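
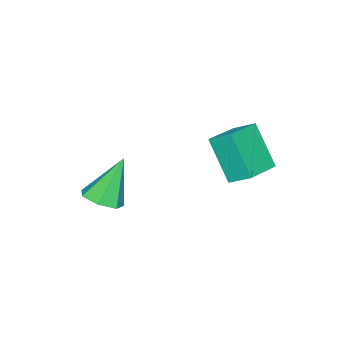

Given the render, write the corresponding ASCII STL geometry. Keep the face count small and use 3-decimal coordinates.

solid 
facet normal -0.980 0.069 -0.189
outer loop
vertex -1.376 1.059 1.928
vertex -0.963 2.159 0.187
vertex -1.332 0.159 1.37
endloop
endfacet
facet normal -0.197 -0.524 0.829
outer loop
vertex 0.343 0.041 1.693
vertex -1.376 1.059 1.928
vertex -1.332 0.159 1.37
endloop
endfacet
facet normal -0.980 0.069 -0.189
outer loop
vertex -1.332 0.159 1.37
vertex -0.963 2.159 0.187
vertex -0.919 1.258 -0.371
endloop
endfacet
facet normal 0.042 -0.849 -0.526
outer loop
vertex -0.919 1.258 -0.371
vertex 0.343 0.041 1.693
vertex -1.332 0.159 1.37
endloop
endfacet
facet normal -0.042 0.849 0.527
outer loop
vertex -1.376 1.059 1.928
vertex 0.712 2.041 0.51
vertex -0.963 2.159 0.187
endloop
endfacet
facet normal -0.196 -0.523 0.829
outer loop
vertex 0.299 0.942 2.251
vertex -1.376 1.059 1.928
vertex 0.343 0.041 1.693
endloop
endfacet
facet normal -0.042 0.849 0.526
outer loop
vertex 0.299 0.942 2.251
vertex 0.712 2.041 0.51
vertex -1.376 1.059 1.928
endloop
endfacet
facet normal 0.197 0.523 -0.829
outer loop
vertex -0.963 2.159 0.187
vertex 0.712 2.041 0.51
vertex -0.919 1.258 -0.371
endloop
endfacet
facet normal 0.042 -0.849 -0.526
outer loop
vertex 0.756 1.141 -0.048
vertex 0.343 0.041 1.693
vertex -0.919 1.258 -0.371
endloop
endfacet
facet normal 0.196 0.524 -0.829
outer loop
vertex -0.919 1.258 -0.371
vertex 0.712 2.041 0.51
vertex 0.756 1.141 -0.048
endloop
endfacet
facet normal 0.980 -0.069 0.189
outer loop
vertex 0.756 1.141 -0.048
vertex 0.299 0.942 2.251
vertex 0.343 0.041 1.693
endloop
endfacet
facet normal 0.980 -0.069 0.189
outer loop
vertex 0.712 2.041 0.51
vertex 0.299 0.942 2.251
vertex 0.756 1.141 -0.048
endloop
endfacet
facet normal 0.436 -0.189 -0.880
outer loop
vertex 3.307 -3.6 -0.99
vertex 2.65 -3.169 -1.408
vertex 3.418 -2.843 -1.098
endloop
endfacet
facet normal 0.676 0.006 0.737
outer loop
vertex 3.307 -3.6 -0.99
vertex 3.418 -2.843 -1.098
vertex 1.73 -2.771 0.448
endloop
endfacet
facet normal 0.435 -0.189 -0.880
outer loop
vertex 3.418 -2.843 -1.098
vertex 2.65 -3.169 -1.408
vertex 2.95 -2.332 -1.439
endloop
endfacet
facet normal 0.467 0.745 0.476
outer loop
vertex 3.418 -2.843 -1.098
vertex 2.95 -2.332 -1.439
vertex 1.73 -2.771 0.448
endloop
endfacet
facet normal 0.436 -0.189 -0.880
outer loop
vertex 2.95 -2.332 -1.439
vertex 2.65 -3.169 -1.408
vertex 2.256 -2.451 -1.757
endloop
endfacet
facet normal -0.209 0.974 0.091
outer loop
vertex 2.95 -2.332 -1.439
vertex 2.256 -2.451 -1.757
vertex 1.73 -2.771 0.448
endloop
endfacet
facet normal 0.437 -0.188 -0.880
outer loop
vertex 2.256 -2.451 -1.757
vertex 2.65 -3.169 -1.408
vertex 1.859 -3.111 -1.813
endloop
endfacet
facet normal -0.845 0.519 -0.126
outer loop
vertex 2.256 -2.451 -1.757
vertex 1.859 -3.111 -1.813
vertex 1.73 -2.771 0.448
endloop
endfacet
facet normal 0.436 -0.190 -0.880
outer loop
vertex 1.859 -3.111 -1.813
vertex 2.65 -3.169 -1.408
vertex 2.057 -3.815 -1.563
endloop
endfacet
facet normal -0.961 -0.275 -0.013
outer loop
vertex 1.859 -3.111 -1.813
vertex 2.057 -3.815 -1.563
vertex 1.73 -2.771 0.448
endloop
endfacet
facet normal 0.436 -0.189 -0.880
outer loop
vertex 2.057 -3.815 -1.563
vertex 2.65 -3.169 -1.408
vertex 2.702 -4.032 -1.197
endloop
endfacet
facet normal -0.469 -0.813 0.346
outer loop
vertex 2.057 -3.815 -1.563
vertex 2.702 -4.032 -1.197
vertex 1.73 -2.771 0.448
endloop
endfacet
facet normal 0.436 -0.189 -0.880
outer loop
vertex 2.702 -4.032 -1.197
vertex 2.65 -3.169 -1.408
vertex 3.307 -3.6 -0.99
endloop
endfacet
facet normal 0.258 -0.687 0.679
outer loop
vertex 2.702 -4.032 -1.197
vertex 3.307 -3.6 -0.99
vertex 1.73 -2.771 0.448
endloop
endfacet

endsolid


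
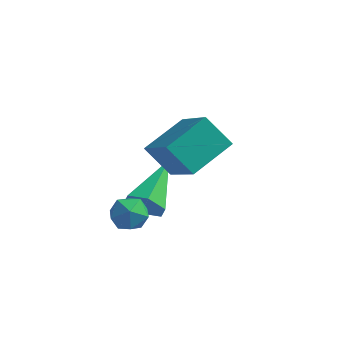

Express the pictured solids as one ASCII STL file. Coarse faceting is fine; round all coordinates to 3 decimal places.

solid 
facet normal -0.539 0.576 -0.615
outer loop
vertex -3.677 -2.155 2.568
vertex -2.981 -0.929 3.107
vertex -2.852 -2.262 1.745
endloop
endfacet
facet normal -0.461 -0.812 -0.357
outer loop
vertex -1.759 -3.431 2.993
vertex -3.677 -2.155 2.568
vertex -2.852 -2.262 1.745
endloop
endfacet
facet normal -0.539 0.576 -0.615
outer loop
vertex -2.852 -2.262 1.745
vertex -2.981 -0.929 3.107
vertex -2.156 -1.035 2.284
endloop
endfacet
facet normal 0.705 -0.091 -0.703
outer loop
vertex -2.156 -1.035 2.284
vertex -1.759 -3.431 2.993
vertex -2.852 -2.262 1.745
endloop
endfacet
facet normal -0.705 0.091 0.703
outer loop
vertex -3.677 -2.155 2.568
vertex -1.888 -2.098 4.355
vertex -2.981 -0.929 3.107
endloop
endfacet
facet normal -0.461 -0.812 -0.358
outer loop
vertex -2.584 -3.325 3.816
vertex -3.677 -2.155 2.568
vertex -1.759 -3.431 2.993
endloop
endfacet
facet normal -0.705 0.091 0.703
outer loop
vertex -2.584 -3.325 3.816
vertex -1.888 -2.098 4.355
vertex -3.677 -2.155 2.568
endloop
endfacet
facet normal 0.461 0.812 0.357
outer loop
vertex -2.981 -0.929 3.107
vertex -1.888 -2.098 4.355
vertex -2.156 -1.035 2.284
endloop
endfacet
facet normal 0.705 -0.091 -0.703
outer loop
vertex -1.063 -2.205 3.532
vertex -1.759 -3.431 2.993
vertex -2.156 -1.035 2.284
endloop
endfacet
facet normal 0.462 0.812 0.357
outer loop
vertex -2.156 -1.035 2.284
vertex -1.888 -2.098 4.355
vertex -1.063 -2.205 3.532
endloop
endfacet
facet normal 0.539 -0.576 0.614
outer loop
vertex -1.063 -2.205 3.532
vertex -2.584 -3.325 3.816
vertex -1.759 -3.431 2.993
endloop
endfacet
facet normal 0.539 -0.576 0.615
outer loop
vertex -1.888 -2.098 4.355
vertex -2.584 -3.325 3.816
vertex -1.063 -2.205 3.532
endloop
endfacet
facet normal -0.045 -0.931 -0.363
outer loop
vertex -3.128 -2.276 -0.209
vertex -3.573 -2.439 0.264
vertex -3.783 -2.199 -0.326
endloop
endfacet
facet normal 0.208 0.602 -0.771
outer loop
vertex -3.128 -2.276 -0.209
vertex -3.783 -2.199 -0.326
vertex -3.487 -0.661 0.956
endloop
endfacet
facet normal -0.045 -0.931 -0.363
outer loop
vertex -3.783 -2.199 -0.326
vertex -3.573 -2.439 0.264
vertex -4.229 -2.362 0.147
endloop
endfacet
facet normal -0.700 0.532 -0.477
outer loop
vertex -3.783 -2.199 -0.326
vertex -4.229 -2.362 0.147
vertex -3.487 -0.661 0.956
endloop
endfacet
facet normal -0.045 -0.931 -0.363
outer loop
vertex -4.229 -2.362 0.147
vertex -3.573 -2.439 0.264
vertex -4.019 -2.602 0.737
endloop
endfacet
facet normal -0.895 0.200 0.400
outer loop
vertex -4.229 -2.362 0.147
vertex -4.019 -2.602 0.737
vertex -3.487 -0.661 0.956
endloop
endfacet
facet normal -0.045 -0.931 -0.363
outer loop
vertex -4.019 -2.602 0.737
vertex -3.573 -2.439 0.264
vertex -3.364 -2.679 0.853
endloop
endfacet
facet normal -0.181 -0.061 0.982
outer loop
vertex -4.019 -2.602 0.737
vertex -3.364 -2.679 0.853
vertex -3.487 -0.661 0.956
endloop
endfacet
facet normal -0.045 -0.931 -0.363
outer loop
vertex -3.364 -2.679 0.853
vertex -3.573 -2.439 0.264
vertex -2.918 -2.516 0.38
endloop
endfacet
facet normal 0.726 0.009 0.688
outer loop
vertex -3.364 -2.679 0.853
vertex -2.918 -2.516 0.38
vertex -3.487 -0.661 0.956
endloop
endfacet
facet normal -0.045 -0.931 -0.363
outer loop
vertex -2.918 -2.516 0.38
vertex -3.573 -2.439 0.264
vertex -3.128 -2.276 -0.209
endloop
endfacet
facet normal 0.921 0.341 -0.189
outer loop
vertex -2.918 -2.516 0.38
vertex -3.128 -2.276 -0.209
vertex -3.487 -0.661 0.956
endloop
endfacet
facet normal -0.824 0.418 0.383
outer loop
vertex -4.399 -3.005 0.285
vertex -4.15 -3.064 0.885
vertex -4.038 -2.524 0.537
endloop
endfacet
facet normal -0.695 0.665 -0.273
outer loop
vertex -4.399 -3.005 0.285
vertex -4.038 -2.524 0.537
vertex -3.96 -2.698 -0.086
endloop
endfacet
facet normal -0.685 0.109 -0.720
outer loop
vertex -4.399 -3.005 0.285
vertex -3.96 -2.698 -0.086
vertex -4.023 -3.346 -0.124
endloop
endfacet
facet normal -0.807 -0.482 -0.340
outer loop
vertex -4.399 -3.005 0.285
vertex -4.023 -3.346 -0.124
vertex -4.141 -3.572 0.476
endloop
endfacet
facet normal -0.893 -0.291 0.342
outer loop
vertex -4.399 -3.005 0.285
vertex -4.141 -3.572 0.476
vertex -4.15 -3.064 0.885
endloop
endfacet
facet normal -0.045 0.961 -0.274
outer loop
vertex -3.96 -2.698 -0.086
vertex -4.038 -2.524 0.537
vertex -3.439 -2.568 0.284
endloop
endfacet
facet normal -0.254 0.561 0.788
outer loop
vertex -4.038 -2.524 0.537
vertex -4.15 -3.064 0.885
vertex -3.557 -2.794 0.884
endloop
endfacet
facet normal -0.366 -0.588 0.722
outer loop
vertex -4.15 -3.064 0.885
vertex -4.141 -3.572 0.476
vertex -3.62 -3.442 0.846
endloop
endfacet
facet normal -0.227 -0.896 -0.382
outer loop
vertex -4.141 -3.572 0.476
vertex -4.023 -3.346 -0.124
vertex -3.542 -3.616 0.223
endloop
endfacet
facet normal -0.030 0.061 -0.998
outer loop
vertex -4.023 -3.346 -0.124
vertex -3.96 -2.698 -0.086
vertex -3.43 -3.076 -0.125
endloop
endfacet
facet normal 0.807 0.482 0.340
outer loop
vertex -3.181 -3.135 0.475
vertex -3.439 -2.568 0.284
vertex -3.557 -2.794 0.884
endloop
endfacet
facet normal 0.685 -0.109 0.720
outer loop
vertex -3.181 -3.135 0.475
vertex -3.557 -2.794 0.884
vertex -3.62 -3.442 0.846
endloop
endfacet
facet normal 0.695 -0.665 0.273
outer loop
vertex -3.181 -3.135 0.475
vertex -3.62 -3.442 0.846
vertex -3.542 -3.616 0.223
endloop
endfacet
facet normal 0.824 -0.418 -0.383
outer loop
vertex -3.181 -3.135 0.475
vertex -3.542 -3.616 0.223
vertex -3.43 -3.076 -0.125
endloop
endfacet
facet normal 0.893 0.291 -0.342
outer loop
vertex -3.181 -3.135 0.475
vertex -3.43 -3.076 -0.125
vertex -3.439 -2.568 0.284
endloop
endfacet
facet normal 0.227 0.896 0.382
outer loop
vertex -3.557 -2.794 0.884
vertex -3.439 -2.568 0.284
vertex -4.038 -2.524 0.537
endloop
endfacet
facet normal 0.030 -0.061 0.998
outer loop
vertex -3.62 -3.442 0.846
vertex -3.557 -2.794 0.884
vertex -4.15 -3.064 0.885
endloop
endfacet
facet normal 0.045 -0.961 0.274
outer loop
vertex -3.542 -3.616 0.223
vertex -3.62 -3.442 0.846
vertex -4.141 -3.572 0.476
endloop
endfacet
facet normal 0.254 -0.561 -0.788
outer loop
vertex -3.43 -3.076 -0.125
vertex -3.542 -3.616 0.223
vertex -4.023 -3.346 -0.124
endloop
endfacet
facet normal 0.366 0.588 -0.722
outer loop
vertex -3.439 -2.568 0.284
vertex -3.43 -3.076 -0.125
vertex -3.96 -2.698 -0.086
endloop
endfacet

endsolid


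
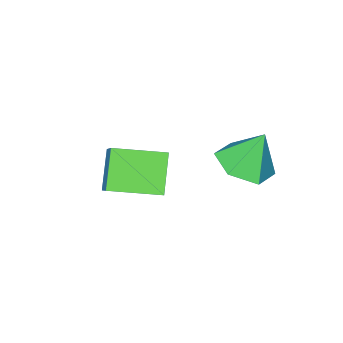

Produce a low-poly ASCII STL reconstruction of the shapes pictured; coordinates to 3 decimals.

solid 
facet normal -0.359 -0.590 -0.724
outer loop
vertex 1.087 -1.278 -1.624
vertex -0.158 -0.263 -1.834
vertex 1.824 -0.57 -2.566
endloop
endfacet
facet normal 0.768 -0.627 0.130
outer loop
vertex 2.538 0.603 -1.126
vertex 1.087 -1.278 -1.624
vertex 1.824 -0.57 -2.566
endloop
endfacet
facet normal -0.359 -0.590 -0.724
outer loop
vertex 1.824 -0.57 -2.566
vertex -0.158 -0.263 -1.834
vertex 0.579 0.445 -2.776
endloop
endfacet
facet normal 0.530 0.510 -0.678
outer loop
vertex 0.579 0.445 -2.776
vertex 2.538 0.603 -1.126
vertex 1.824 -0.57 -2.566
endloop
endfacet
facet normal -0.530 -0.510 0.678
outer loop
vertex 1.087 -1.278 -1.624
vertex 0.556 0.91 -0.394
vertex -0.158 -0.263 -1.834
endloop
endfacet
facet normal 0.768 -0.627 0.130
outer loop
vertex 1.801 -0.105 -0.184
vertex 1.087 -1.278 -1.624
vertex 2.538 0.603 -1.126
endloop
endfacet
facet normal -0.530 -0.510 0.678
outer loop
vertex 1.801 -0.105 -0.184
vertex 0.556 0.91 -0.394
vertex 1.087 -1.278 -1.624
endloop
endfacet
facet normal -0.768 0.627 -0.130
outer loop
vertex -0.158 -0.263 -1.834
vertex 0.556 0.91 -0.394
vertex 0.579 0.445 -2.776
endloop
endfacet
facet normal 0.530 0.510 -0.678
outer loop
vertex 1.293 1.618 -1.336
vertex 2.538 0.603 -1.126
vertex 0.579 0.445 -2.776
endloop
endfacet
facet normal -0.768 0.627 -0.130
outer loop
vertex 0.579 0.445 -2.776
vertex 0.556 0.91 -0.394
vertex 1.293 1.618 -1.336
endloop
endfacet
facet normal 0.359 0.590 0.724
outer loop
vertex 1.293 1.618 -1.336
vertex 1.801 -0.105 -0.184
vertex 2.538 0.603 -1.126
endloop
endfacet
facet normal 0.359 0.590 0.724
outer loop
vertex 0.556 0.91 -0.394
vertex 1.801 -0.105 -0.184
vertex 1.293 1.618 -1.336
endloop
endfacet
facet normal 0.355 -0.189 -0.915
outer loop
vertex -0.246 1.911 -0.155
vertex -0.839 2.531 -0.513
vertex 0.008 2.801 -0.24
endloop
endfacet
facet normal 0.589 -0.091 0.803
outer loop
vertex -0.246 1.911 -0.155
vertex 0.008 2.801 -0.24
vertex -1.321 2.789 0.733
endloop
endfacet
facet normal 0.355 -0.189 -0.916
outer loop
vertex 0.008 2.801 -0.24
vertex -0.839 2.531 -0.513
vertex -0.585 3.422 -0.598
endloop
endfacet
facet normal 0.408 0.716 0.566
outer loop
vertex 0.008 2.801 -0.24
vertex -0.585 3.422 -0.598
vertex -1.321 2.789 0.733
endloop
endfacet
facet normal 0.355 -0.189 -0.916
outer loop
vertex -0.585 3.422 -0.598
vertex -0.839 2.531 -0.513
vertex -1.432 3.152 -0.871
endloop
endfacet
facet normal -0.362 0.903 0.230
outer loop
vertex -0.585 3.422 -0.598
vertex -1.432 3.152 -0.871
vertex -1.321 2.789 0.733
endloop
endfacet
facet normal 0.354 -0.189 -0.916
outer loop
vertex -1.432 3.152 -0.871
vertex -0.839 2.531 -0.513
vertex -1.686 2.261 -0.785
endloop
endfacet
facet normal -0.950 0.283 0.130
outer loop
vertex -1.432 3.152 -0.871
vertex -1.686 2.261 -0.785
vertex -1.321 2.789 0.733
endloop
endfacet
facet normal 0.354 -0.190 -0.916
outer loop
vertex -1.686 2.261 -0.785
vertex -0.839 2.531 -0.513
vertex -1.093 1.641 -0.427
endloop
endfacet
facet normal -0.769 -0.524 0.367
outer loop
vertex -1.686 2.261 -0.785
vertex -1.093 1.641 -0.427
vertex -1.321 2.789 0.733
endloop
endfacet
facet normal 0.354 -0.190 -0.916
outer loop
vertex -1.093 1.641 -0.427
vertex -0.839 2.531 -0.513
vertex -0.246 1.911 -0.155
endloop
endfacet
facet normal 0.001 -0.711 0.703
outer loop
vertex -1.093 1.641 -0.427
vertex -0.246 1.911 -0.155
vertex -1.321 2.789 0.733
endloop
endfacet

endsolid


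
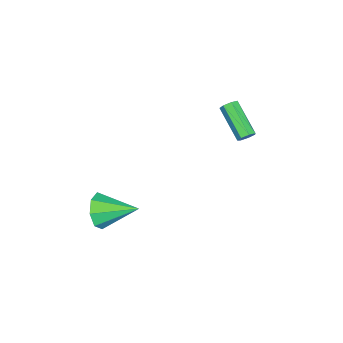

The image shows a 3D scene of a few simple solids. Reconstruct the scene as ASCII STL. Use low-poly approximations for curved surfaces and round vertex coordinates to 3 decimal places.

solid 
facet normal 0.543 0.644 -0.540
outer loop
vertex -2.425 3.912 1.591
vertex -2.754 4.294 1.716
vertex -2.325 4.142 1.966
endloop
endfacet
facet normal 0.810 -0.571 0.134
outer loop
vertex -2.425 3.912 1.591
vertex -2.325 4.142 1.966
vertex -3.596 2.523 2.759
endloop
endfacet
facet normal 0.810 -0.571 0.134
outer loop
vertex -3.596 2.523 2.759
vertex -2.325 4.142 1.966
vertex -3.496 2.753 3.134
endloop
endfacet
facet normal -0.543 -0.644 0.540
outer loop
vertex -3.596 2.523 2.759
vertex -3.496 2.753 3.134
vertex -3.926 2.906 2.884
endloop
endfacet
facet normal 0.543 0.642 -0.541
outer loop
vertex -2.325 4.142 1.966
vertex -2.754 4.294 1.716
vertex -2.548 4.487 2.152
endloop
endfacet
facet normal 0.679 0.044 0.733
outer loop
vertex -2.325 4.142 1.966
vertex -2.548 4.487 2.152
vertex -3.496 2.753 3.134
endloop
endfacet
facet normal 0.680 0.043 0.732
outer loop
vertex -3.496 2.753 3.134
vertex -2.548 4.487 2.152
vertex -3.719 3.098 3.321
endloop
endfacet
facet normal -0.543 -0.643 0.540
outer loop
vertex -3.496 2.753 3.134
vertex -3.719 3.098 3.321
vertex -3.926 2.906 2.884
endloop
endfacet
facet normal 0.542 0.643 -0.541
outer loop
vertex -2.548 4.487 2.152
vertex -2.754 4.294 1.716
vertex -2.927 4.687 2.01
endloop
endfacet
facet normal 0.037 0.625 0.780
outer loop
vertex -2.548 4.487 2.152
vertex -2.927 4.687 2.01
vertex -3.719 3.098 3.321
endloop
endfacet
facet normal 0.036 0.625 0.780
outer loop
vertex -3.719 3.098 3.321
vertex -2.927 4.687 2.01
vertex -4.098 3.298 3.178
endloop
endfacet
facet normal -0.543 -0.643 0.540
outer loop
vertex -3.719 3.098 3.321
vertex -4.098 3.298 3.178
vertex -3.926 2.906 2.884
endloop
endfacet
facet normal 0.542 0.643 -0.541
outer loop
vertex -2.927 4.687 2.01
vertex -2.754 4.294 1.716
vertex -3.176 4.591 1.646
endloop
endfacet
facet normal -0.634 0.736 0.239
outer loop
vertex -2.927 4.687 2.01
vertex -3.176 4.591 1.646
vertex -4.098 3.298 3.178
endloop
endfacet
facet normal -0.634 0.736 0.239
outer loop
vertex -4.098 3.298 3.178
vertex -3.176 4.591 1.646
vertex -4.347 3.202 2.814
endloop
endfacet
facet normal -0.542 -0.643 0.541
outer loop
vertex -4.098 3.298 3.178
vertex -4.347 3.202 2.814
vertex -3.926 2.906 2.884
endloop
endfacet
facet normal 0.543 0.644 -0.540
outer loop
vertex -3.176 4.591 1.646
vertex -2.754 4.294 1.716
vertex -3.107 4.272 1.335
endloop
endfacet
facet normal -0.826 0.291 -0.482
outer loop
vertex -3.176 4.591 1.646
vertex -3.107 4.272 1.335
vertex -4.347 3.202 2.814
endloop
endfacet
facet normal -0.826 0.293 -0.481
outer loop
vertex -4.347 3.202 2.814
vertex -3.107 4.272 1.335
vertex -4.279 2.883 2.503
endloop
endfacet
facet normal -0.542 -0.643 0.541
outer loop
vertex -4.347 3.202 2.814
vertex -4.279 2.883 2.503
vertex -3.926 2.906 2.884
endloop
endfacet
facet normal 0.543 0.643 -0.540
outer loop
vertex -3.107 4.272 1.335
vertex -2.754 4.294 1.716
vertex -2.773 3.969 1.31
endloop
endfacet
facet normal -0.398 -0.370 -0.839
outer loop
vertex -3.107 4.272 1.335
vertex -2.773 3.969 1.31
vertex -4.279 2.883 2.503
endloop
endfacet
facet normal -0.397 -0.372 -0.839
outer loop
vertex -4.279 2.883 2.503
vertex -2.773 3.969 1.31
vertex -3.945 2.581 2.479
endloop
endfacet
facet normal -0.542 -0.643 0.541
outer loop
vertex -4.279 2.883 2.503
vertex -3.945 2.581 2.479
vertex -3.926 2.906 2.884
endloop
endfacet
facet normal 0.542 0.644 -0.541
outer loop
vertex -2.773 3.969 1.31
vertex -2.754 4.294 1.716
vertex -2.425 3.912 1.591
endloop
endfacet
facet normal 0.332 -0.756 -0.564
outer loop
vertex -2.773 3.969 1.31
vertex -2.425 3.912 1.591
vertex -3.945 2.581 2.479
endloop
endfacet
facet normal 0.330 -0.755 -0.567
outer loop
vertex -3.945 2.581 2.479
vertex -2.425 3.912 1.591
vertex -3.596 2.523 2.759
endloop
endfacet
facet normal -0.541 -0.643 0.542
outer loop
vertex -3.945 2.581 2.479
vertex -3.596 2.523 2.759
vertex -3.926 2.906 2.884
endloop
endfacet
facet normal 0.084 -0.934 -0.347
outer loop
vertex 3.563 -1.001 -1.901
vertex 2.981 -1.363 -1.067
vertex 2.752 -1.014 -2.063
endloop
endfacet
facet normal 0.126 0.715 -0.688
outer loop
vertex 3.563 -1.001 -1.901
vertex 2.752 -1.014 -2.063
vertex 2.799 0.663 -0.313
endloop
endfacet
facet normal 0.084 -0.934 -0.347
outer loop
vertex 2.752 -1.014 -2.063
vertex 2.981 -1.363 -1.067
vertex 2.076 -1.231 -1.641
endloop
endfacet
facet normal -0.551 0.610 -0.570
outer loop
vertex 2.752 -1.014 -2.063
vertex 2.076 -1.231 -1.641
vertex 2.799 0.663 -0.313
endloop
endfacet
facet normal 0.084 -0.934 -0.347
outer loop
vertex 2.076 -1.231 -1.641
vertex 2.981 -1.363 -1.067
vertex 1.929 -1.526 -0.883
endloop
endfacet
facet normal -0.926 0.377 -0.033
outer loop
vertex 2.076 -1.231 -1.641
vertex 1.929 -1.526 -0.883
vertex 2.799 0.663 -0.313
endloop
endfacet
facet normal 0.084 -0.934 -0.348
outer loop
vertex 1.929 -1.526 -0.883
vertex 2.981 -1.363 -1.067
vertex 2.399 -1.726 -0.232
endloop
endfacet
facet normal -0.779 0.151 0.609
outer loop
vertex 1.929 -1.526 -0.883
vertex 2.399 -1.726 -0.232
vertex 2.799 0.663 -0.313
endloop
endfacet
facet normal 0.084 -0.934 -0.347
outer loop
vertex 2.399 -1.726 -0.232
vertex 2.981 -1.363 -1.067
vertex 3.209 -1.713 -0.071
endloop
endfacet
facet normal -0.196 0.066 0.978
outer loop
vertex 2.399 -1.726 -0.232
vertex 3.209 -1.713 -0.071
vertex 2.799 0.663 -0.313
endloop
endfacet
facet normal 0.083 -0.934 -0.347
outer loop
vertex 3.209 -1.713 -0.071
vertex 2.981 -1.363 -1.067
vertex 3.886 -1.496 -0.493
endloop
endfacet
facet normal 0.481 0.171 0.860
outer loop
vertex 3.209 -1.713 -0.071
vertex 3.886 -1.496 -0.493
vertex 2.799 0.663 -0.313
endloop
endfacet
facet normal 0.083 -0.934 -0.347
outer loop
vertex 3.886 -1.496 -0.493
vertex 2.981 -1.363 -1.067
vertex 4.033 -1.201 -1.251
endloop
endfacet
facet normal 0.856 0.404 0.323
outer loop
vertex 3.886 -1.496 -0.493
vertex 4.033 -1.201 -1.251
vertex 2.799 0.663 -0.313
endloop
endfacet
facet normal 0.083 -0.934 -0.347
outer loop
vertex 4.033 -1.201 -1.251
vertex 2.981 -1.363 -1.067
vertex 3.563 -1.001 -1.901
endloop
endfacet
facet normal 0.709 0.630 -0.319
outer loop
vertex 4.033 -1.201 -1.251
vertex 3.563 -1.001 -1.901
vertex 2.799 0.663 -0.313
endloop
endfacet

endsolid


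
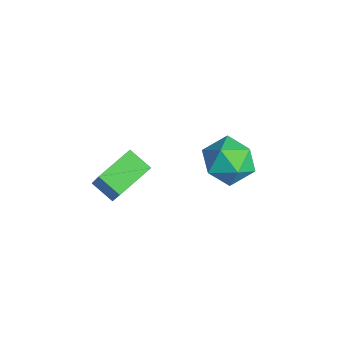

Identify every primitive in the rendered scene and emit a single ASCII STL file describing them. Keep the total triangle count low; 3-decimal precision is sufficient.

solid 
facet normal -0.563 0.013 -0.826
outer loop
vertex 1.525 -2.034 1.8
vertex 0.829 -0.611 2.297
vertex 2.315 -1.462 1.27
endloop
endfacet
facet normal 0.419 -0.857 -0.300
outer loop
vertex 3.471 -1.489 2.963
vertex 1.525 -2.034 1.8
vertex 2.315 -1.462 1.27
endloop
endfacet
facet normal -0.563 0.013 -0.826
outer loop
vertex 2.315 -1.462 1.27
vertex 0.829 -0.611 2.297
vertex 1.62 -0.04 1.767
endloop
endfacet
facet normal 0.712 0.515 -0.478
outer loop
vertex 1.62 -0.04 1.767
vertex 3.471 -1.489 2.963
vertex 2.315 -1.462 1.27
endloop
endfacet
facet normal -0.712 -0.515 0.478
outer loop
vertex 1.525 -2.034 1.8
vertex 1.985 -0.638 3.99
vertex 0.829 -0.611 2.297
endloop
endfacet
facet normal 0.419 -0.858 -0.299
outer loop
vertex 2.68 -2.06 3.493
vertex 1.525 -2.034 1.8
vertex 3.471 -1.489 2.963
endloop
endfacet
facet normal -0.712 -0.515 0.478
outer loop
vertex 2.68 -2.06 3.493
vertex 1.985 -0.638 3.99
vertex 1.525 -2.034 1.8
endloop
endfacet
facet normal -0.418 0.857 0.299
outer loop
vertex 0.829 -0.611 2.297
vertex 1.985 -0.638 3.99
vertex 1.62 -0.04 1.767
endloop
endfacet
facet normal 0.712 0.515 -0.478
outer loop
vertex 2.775 -0.066 3.46
vertex 3.471 -1.489 2.963
vertex 1.62 -0.04 1.767
endloop
endfacet
facet normal -0.420 0.857 0.299
outer loop
vertex 1.62 -0.04 1.767
vertex 1.985 -0.638 3.99
vertex 2.775 -0.066 3.46
endloop
endfacet
facet normal 0.563 -0.013 0.826
outer loop
vertex 2.775 -0.066 3.46
vertex 2.68 -2.06 3.493
vertex 3.471 -1.489 2.963
endloop
endfacet
facet normal 0.564 -0.013 0.826
outer loop
vertex 1.985 -0.638 3.99
vertex 2.68 -2.06 3.493
vertex 2.775 -0.066 3.46
endloop
endfacet
facet normal -0.115 0.208 0.971
outer loop
vertex 2.255 4.026 2.729
vertex 1.204 3.495 2.718
vertex 2.174 2.875 2.966
endloop
endfacet
facet normal 0.575 0.126 0.808
outer loop
vertex 2.255 4.026 2.729
vertex 2.174 2.875 2.966
vertex 3.046 3.276 2.283
endloop
endfacet
facet normal 0.740 0.601 0.302
outer loop
vertex 2.255 4.026 2.729
vertex 3.046 3.276 2.283
vertex 2.615 4.143 1.614
endloop
endfacet
facet normal 0.152 0.977 0.152
outer loop
vertex 2.255 4.026 2.729
vertex 2.615 4.143 1.614
vertex 1.476 4.279 1.883
endloop
endfacet
facet normal -0.376 0.733 0.566
outer loop
vertex 2.255 4.026 2.729
vertex 1.476 4.279 1.883
vertex 1.204 3.495 2.718
endloop
endfacet
facet normal 0.661 -0.527 0.534
outer loop
vertex 3.046 3.276 2.283
vertex 2.174 2.875 2.966
vertex 2.484 2.281 1.997
endloop
endfacet
facet normal -0.456 -0.394 0.798
outer loop
vertex 2.174 2.875 2.966
vertex 1.204 3.495 2.718
vertex 1.345 2.417 2.266
endloop
endfacet
facet normal -0.879 0.456 0.142
outer loop
vertex 1.204 3.495 2.718
vertex 1.476 4.279 1.883
vertex 0.914 3.284 1.597
endloop
endfacet
facet normal -0.023 0.849 -0.528
outer loop
vertex 1.476 4.279 1.883
vertex 2.615 4.143 1.614
vertex 1.786 3.685 0.914
endloop
endfacet
facet normal 0.928 0.241 -0.285
outer loop
vertex 2.615 4.143 1.614
vertex 3.046 3.276 2.283
vertex 2.756 3.065 1.162
endloop
endfacet
facet normal -0.152 -0.977 -0.152
outer loop
vertex 1.705 2.534 1.151
vertex 2.484 2.281 1.997
vertex 1.345 2.417 2.266
endloop
endfacet
facet normal -0.740 -0.601 -0.302
outer loop
vertex 1.705 2.534 1.151
vertex 1.345 2.417 2.266
vertex 0.914 3.284 1.597
endloop
endfacet
facet normal -0.575 -0.126 -0.808
outer loop
vertex 1.705 2.534 1.151
vertex 0.914 3.284 1.597
vertex 1.786 3.685 0.914
endloop
endfacet
facet normal 0.115 -0.208 -0.971
outer loop
vertex 1.705 2.534 1.151
vertex 1.786 3.685 0.914
vertex 2.756 3.065 1.162
endloop
endfacet
facet normal 0.376 -0.733 -0.566
outer loop
vertex 1.705 2.534 1.151
vertex 2.756 3.065 1.162
vertex 2.484 2.281 1.997
endloop
endfacet
facet normal 0.023 -0.849 0.528
outer loop
vertex 1.345 2.417 2.266
vertex 2.484 2.281 1.997
vertex 2.174 2.875 2.966
endloop
endfacet
facet normal -0.928 -0.241 0.285
outer loop
vertex 0.914 3.284 1.597
vertex 1.345 2.417 2.266
vertex 1.204 3.495 2.718
endloop
endfacet
facet normal -0.661 0.527 -0.534
outer loop
vertex 1.786 3.685 0.914
vertex 0.914 3.284 1.597
vertex 1.476 4.279 1.883
endloop
endfacet
facet normal 0.456 0.394 -0.798
outer loop
vertex 2.756 3.065 1.162
vertex 1.786 3.685 0.914
vertex 2.615 4.143 1.614
endloop
endfacet
facet normal 0.879 -0.456 -0.142
outer loop
vertex 2.484 2.281 1.997
vertex 2.756 3.065 1.162
vertex 3.046 3.276 2.283
endloop
endfacet

endsolid


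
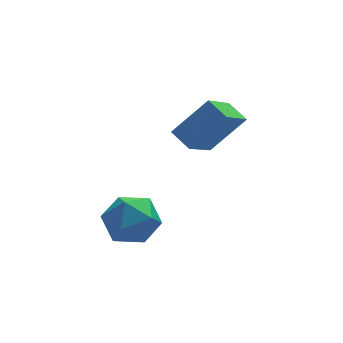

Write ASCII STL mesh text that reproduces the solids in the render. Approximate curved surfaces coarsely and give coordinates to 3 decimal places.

solid 
facet normal -0.593 0.381 0.709
outer loop
vertex -4.596 0.435 0.659
vertex -3.789 0.19 1.466
vertex -3.775 1.223 0.922
endloop
endfacet
facet normal -0.704 0.705 0.083
outer loop
vertex -4.596 0.435 0.659
vertex -3.775 1.223 0.922
vertex -4.081 1.049 -0.19
endloop
endfacet
facet normal -0.896 0.209 -0.392
outer loop
vertex -4.596 0.435 0.659
vertex -4.081 1.049 -0.19
vertex -4.284 -0.091 -0.335
endloop
endfacet
facet normal -0.904 -0.423 -0.060
outer loop
vertex -4.596 0.435 0.659
vertex -4.284 -0.091 -0.335
vertex -4.103 -0.622 0.689
endloop
endfacet
facet normal -0.717 -0.317 0.621
outer loop
vertex -4.596 0.435 0.659
vertex -4.103 -0.622 0.689
vertex -3.789 0.19 1.466
endloop
endfacet
facet normal -0.084 0.988 -0.131
outer loop
vertex -4.081 1.049 -0.19
vertex -3.775 1.223 0.922
vertex -2.957 1.182 0.091
endloop
endfacet
facet normal 0.095 0.463 0.881
outer loop
vertex -3.775 1.223 0.922
vertex -3.789 0.19 1.466
vertex -2.776 0.651 1.115
endloop
endfacet
facet normal -0.106 -0.666 0.739
outer loop
vertex -3.789 0.19 1.466
vertex -4.103 -0.622 0.689
vertex -2.979 -0.489 0.97
endloop
endfacet
facet normal -0.410 -0.837 -0.362
outer loop
vertex -4.103 -0.622 0.689
vertex -4.284 -0.091 -0.335
vertex -3.285 -0.663 -0.142
endloop
endfacet
facet normal -0.396 0.185 -0.900
outer loop
vertex -4.284 -0.091 -0.335
vertex -4.081 1.049 -0.19
vertex -3.271 0.37 -0.686
endloop
endfacet
facet normal 0.904 0.423 0.060
outer loop
vertex -2.464 0.125 0.121
vertex -2.957 1.182 0.091
vertex -2.776 0.651 1.115
endloop
endfacet
facet normal 0.896 -0.209 0.392
outer loop
vertex -2.464 0.125 0.121
vertex -2.776 0.651 1.115
vertex -2.979 -0.489 0.97
endloop
endfacet
facet normal 0.704 -0.705 -0.083
outer loop
vertex -2.464 0.125 0.121
vertex -2.979 -0.489 0.97
vertex -3.285 -0.663 -0.142
endloop
endfacet
facet normal 0.593 -0.381 -0.709
outer loop
vertex -2.464 0.125 0.121
vertex -3.285 -0.663 -0.142
vertex -3.271 0.37 -0.686
endloop
endfacet
facet normal 0.717 0.317 -0.621
outer loop
vertex -2.464 0.125 0.121
vertex -3.271 0.37 -0.686
vertex -2.957 1.182 0.091
endloop
endfacet
facet normal 0.410 0.837 0.362
outer loop
vertex -2.776 0.651 1.115
vertex -2.957 1.182 0.091
vertex -3.775 1.223 0.922
endloop
endfacet
facet normal 0.396 -0.185 0.900
outer loop
vertex -2.979 -0.489 0.97
vertex -2.776 0.651 1.115
vertex -3.789 0.19 1.466
endloop
endfacet
facet normal 0.084 -0.988 0.131
outer loop
vertex -3.285 -0.663 -0.142
vertex -2.979 -0.489 0.97
vertex -4.103 -0.622 0.689
endloop
endfacet
facet normal -0.095 -0.463 -0.881
outer loop
vertex -3.271 0.37 -0.686
vertex -3.285 -0.663 -0.142
vertex -4.284 -0.091 -0.335
endloop
endfacet
facet normal 0.106 0.666 -0.739
outer loop
vertex -2.957 1.182 0.091
vertex -3.271 0.37 -0.686
vertex -4.081 1.049 -0.19
endloop
endfacet
facet normal -0.553 -0.600 0.578
outer loop
vertex 0.27 1.663 4.202
vertex -0.188 2.478 4.61
vertex -1.113 1.588 2.8
endloop
endfacet
facet normal 0.449 -0.799 -0.400
outer loop
vertex -0.012 2.782 1.65
vertex 0.27 1.663 4.202
vertex -1.113 1.588 2.8
endloop
endfacet
facet normal -0.553 -0.600 0.578
outer loop
vertex -1.113 1.588 2.8
vertex -0.188 2.478 4.61
vertex -1.571 2.403 3.208
endloop
endfacet
facet normal -0.702 -0.038 -0.711
outer loop
vertex -1.571 2.403 3.208
vertex -0.012 2.782 1.65
vertex -1.113 1.588 2.8
endloop
endfacet
facet normal 0.702 0.038 0.711
outer loop
vertex 0.27 1.663 4.202
vertex 0.913 3.672 3.46
vertex -0.188 2.478 4.61
endloop
endfacet
facet normal 0.449 -0.799 -0.400
outer loop
vertex 1.371 2.857 3.052
vertex 0.27 1.663 4.202
vertex -0.012 2.782 1.65
endloop
endfacet
facet normal 0.702 0.038 0.711
outer loop
vertex 1.371 2.857 3.052
vertex 0.913 3.672 3.46
vertex 0.27 1.663 4.202
endloop
endfacet
facet normal -0.449 0.799 0.400
outer loop
vertex -0.188 2.478 4.61
vertex 0.913 3.672 3.46
vertex -1.571 2.403 3.208
endloop
endfacet
facet normal -0.702 -0.038 -0.711
outer loop
vertex -0.47 3.597 2.058
vertex -0.012 2.782 1.65
vertex -1.571 2.403 3.208
endloop
endfacet
facet normal -0.449 0.799 0.400
outer loop
vertex -1.571 2.403 3.208
vertex 0.913 3.672 3.46
vertex -0.47 3.597 2.058
endloop
endfacet
facet normal 0.553 0.600 -0.578
outer loop
vertex -0.47 3.597 2.058
vertex 1.371 2.857 3.052
vertex -0.012 2.782 1.65
endloop
endfacet
facet normal 0.553 0.600 -0.578
outer loop
vertex 0.913 3.672 3.46
vertex 1.371 2.857 3.052
vertex -0.47 3.597 2.058
endloop
endfacet

endsolid


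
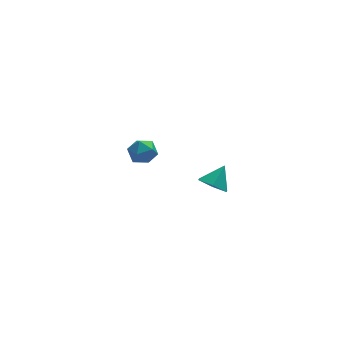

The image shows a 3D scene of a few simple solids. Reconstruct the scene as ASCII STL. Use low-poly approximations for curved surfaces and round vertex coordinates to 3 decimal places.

solid 
facet normal -0.646 0.763 -0.012
outer loop
vertex -2.236 3.595 -3.33
vertex -2.619 3.283 -2.573
vertex -1.93 3.867 -2.524
endloop
endfacet
facet normal -0.025 0.950 -0.311
outer loop
vertex -2.236 3.595 -3.33
vertex -1.93 3.867 -2.524
vertex -1.346 3.666 -3.184
endloop
endfacet
facet normal 0.100 0.506 -0.856
outer loop
vertex -2.236 3.595 -3.33
vertex -1.346 3.666 -3.184
vertex -1.674 2.958 -3.641
endloop
endfacet
facet normal -0.444 0.046 -0.895
outer loop
vertex -2.236 3.595 -3.33
vertex -1.674 2.958 -3.641
vertex -2.461 2.721 -3.263
endloop
endfacet
facet normal -0.905 0.204 -0.374
outer loop
vertex -2.236 3.595 -3.33
vertex -2.461 2.721 -3.263
vertex -2.619 3.283 -2.573
endloop
endfacet
facet normal 0.490 0.855 0.173
outer loop
vertex -1.346 3.666 -3.184
vertex -1.93 3.867 -2.524
vertex -1.179 3.399 -2.337
endloop
endfacet
facet normal -0.515 0.552 0.656
outer loop
vertex -1.93 3.867 -2.524
vertex -2.619 3.283 -2.573
vertex -1.966 3.162 -1.959
endloop
endfacet
facet normal -0.933 -0.352 0.073
outer loop
vertex -2.619 3.283 -2.573
vertex -2.461 2.721 -3.263
vertex -2.294 2.454 -2.416
endloop
endfacet
facet normal -0.187 -0.608 -0.771
outer loop
vertex -2.461 2.721 -3.263
vertex -1.674 2.958 -3.641
vertex -1.71 2.253 -3.076
endloop
endfacet
facet normal 0.692 0.137 -0.709
outer loop
vertex -1.674 2.958 -3.641
vertex -1.346 3.666 -3.184
vertex -1.021 2.837 -3.027
endloop
endfacet
facet normal 0.444 -0.046 0.895
outer loop
vertex -1.404 2.525 -2.27
vertex -1.179 3.399 -2.337
vertex -1.966 3.162 -1.959
endloop
endfacet
facet normal -0.100 -0.506 0.856
outer loop
vertex -1.404 2.525 -2.27
vertex -1.966 3.162 -1.959
vertex -2.294 2.454 -2.416
endloop
endfacet
facet normal 0.025 -0.950 0.311
outer loop
vertex -1.404 2.525 -2.27
vertex -2.294 2.454 -2.416
vertex -1.71 2.253 -3.076
endloop
endfacet
facet normal 0.646 -0.763 0.012
outer loop
vertex -1.404 2.525 -2.27
vertex -1.71 2.253 -3.076
vertex -1.021 2.837 -3.027
endloop
endfacet
facet normal 0.905 -0.204 0.374
outer loop
vertex -1.404 2.525 -2.27
vertex -1.021 2.837 -3.027
vertex -1.179 3.399 -2.337
endloop
endfacet
facet normal 0.187 0.608 0.771
outer loop
vertex -1.966 3.162 -1.959
vertex -1.179 3.399 -2.337
vertex -1.93 3.867 -2.524
endloop
endfacet
facet normal -0.692 -0.137 0.709
outer loop
vertex -2.294 2.454 -2.416
vertex -1.966 3.162 -1.959
vertex -2.619 3.283 -2.573
endloop
endfacet
facet normal -0.490 -0.855 -0.173
outer loop
vertex -1.71 2.253 -3.076
vertex -2.294 2.454 -2.416
vertex -2.461 2.721 -3.263
endloop
endfacet
facet normal 0.515 -0.552 -0.656
outer loop
vertex -1.021 2.837 -3.027
vertex -1.71 2.253 -3.076
vertex -1.674 2.958 -3.641
endloop
endfacet
facet normal 0.933 0.352 -0.073
outer loop
vertex -1.179 3.399 -2.337
vertex -1.021 2.837 -3.027
vertex -1.346 3.666 -3.184
endloop
endfacet
facet normal -0.577 -0.375 -0.726
outer loop
vertex 0.399 -4.841 0.142
vertex -0.084 -4.07 0.128
vertex 0.647 -4.159 -0.407
endloop
endfacet
facet normal 0.957 -0.279 0.086
outer loop
vertex 0.399 -4.841 0.142
vertex 0.647 -4.159 -0.407
vertex 0.684 -3.57 1.092
endloop
endfacet
facet normal -0.577 -0.375 -0.726
outer loop
vertex 0.647 -4.159 -0.407
vertex -0.084 -4.07 0.128
vertex 0.164 -3.388 -0.422
endloop
endfacet
facet normal 0.828 0.514 -0.223
outer loop
vertex 0.647 -4.159 -0.407
vertex 0.164 -3.388 -0.422
vertex 0.684 -3.57 1.092
endloop
endfacet
facet normal -0.577 -0.375 -0.726
outer loop
vertex 0.164 -3.388 -0.422
vertex -0.084 -4.07 0.128
vertex -0.567 -3.299 0.113
endloop
endfacet
facet normal 0.165 0.984 0.062
outer loop
vertex 0.164 -3.388 -0.422
vertex -0.567 -3.299 0.113
vertex 0.684 -3.57 1.092
endloop
endfacet
facet normal -0.577 -0.376 -0.725
outer loop
vertex -0.567 -3.299 0.113
vertex -0.084 -4.07 0.128
vertex -0.814 -3.98 0.663
endloop
endfacet
facet normal -0.368 0.661 0.654
outer loop
vertex -0.567 -3.299 0.113
vertex -0.814 -3.98 0.663
vertex 0.684 -3.57 1.092
endloop
endfacet
facet normal -0.578 -0.375 -0.725
outer loop
vertex -0.814 -3.98 0.663
vertex -0.084 -4.07 0.128
vertex -0.331 -4.751 0.677
endloop
endfacet
facet normal -0.239 -0.132 0.962
outer loop
vertex -0.814 -3.98 0.663
vertex -0.331 -4.751 0.677
vertex 0.684 -3.57 1.092
endloop
endfacet
facet normal -0.578 -0.375 -0.725
outer loop
vertex -0.331 -4.751 0.677
vertex -0.084 -4.07 0.128
vertex 0.399 -4.841 0.142
endloop
endfacet
facet normal 0.423 -0.601 0.678
outer loop
vertex -0.331 -4.751 0.677
vertex 0.399 -4.841 0.142
vertex 0.684 -3.57 1.092
endloop
endfacet

endsolid


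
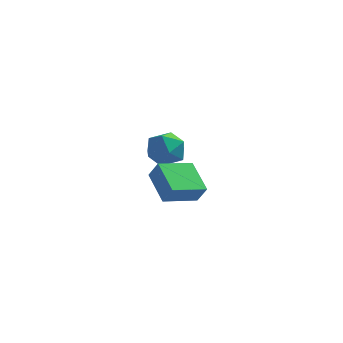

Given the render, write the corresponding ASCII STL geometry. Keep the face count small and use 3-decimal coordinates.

solid 
facet normal -0.720 -0.191 0.667
outer loop
vertex -2.846 3.739 -0.324
vertex -2.727 2.504 -0.55
vertex -2.035 3.049 0.353
endloop
endfacet
facet normal -0.362 0.401 0.842
outer loop
vertex -2.846 3.739 -0.324
vertex -2.035 3.049 0.353
vertex -1.703 4.198 -0.051
endloop
endfacet
facet normal -0.416 0.859 0.298
outer loop
vertex -2.846 3.739 -0.324
vertex -1.703 4.198 -0.051
vertex -2.189 4.362 -1.203
endloop
endfacet
facet normal -0.807 0.551 -0.212
outer loop
vertex -2.846 3.739 -0.324
vertex -2.189 4.362 -1.203
vertex -2.823 3.315 -1.512
endloop
endfacet
facet normal -0.995 -0.099 0.016
outer loop
vertex -2.846 3.739 -0.324
vertex -2.823 3.315 -1.512
vertex -2.727 2.504 -0.55
endloop
endfacet
facet normal 0.327 0.228 0.917
outer loop
vertex -1.703 4.198 -0.051
vertex -2.035 3.049 0.353
vertex -0.877 3.245 -0.108
endloop
endfacet
facet normal -0.253 -0.730 0.635
outer loop
vertex -2.035 3.049 0.353
vertex -2.727 2.504 -0.55
vertex -1.511 2.198 -0.417
endloop
endfacet
facet normal -0.698 -0.580 -0.419
outer loop
vertex -2.727 2.504 -0.55
vertex -2.823 3.315 -1.512
vertex -1.997 2.362 -1.569
endloop
endfacet
facet normal -0.394 0.471 -0.789
outer loop
vertex -2.823 3.315 -1.512
vertex -2.189 4.362 -1.203
vertex -1.665 3.511 -1.973
endloop
endfacet
facet normal 0.240 0.970 0.037
outer loop
vertex -2.189 4.362 -1.203
vertex -1.703 4.198 -0.051
vertex -0.973 4.056 -1.07
endloop
endfacet
facet normal 0.807 -0.551 0.212
outer loop
vertex -0.854 2.821 -1.296
vertex -0.877 3.245 -0.108
vertex -1.511 2.198 -0.417
endloop
endfacet
facet normal 0.416 -0.859 -0.298
outer loop
vertex -0.854 2.821 -1.296
vertex -1.511 2.198 -0.417
vertex -1.997 2.362 -1.569
endloop
endfacet
facet normal 0.362 -0.401 -0.842
outer loop
vertex -0.854 2.821 -1.296
vertex -1.997 2.362 -1.569
vertex -1.665 3.511 -1.973
endloop
endfacet
facet normal 0.720 0.191 -0.667
outer loop
vertex -0.854 2.821 -1.296
vertex -1.665 3.511 -1.973
vertex -0.973 4.056 -1.07
endloop
endfacet
facet normal 0.995 0.099 -0.016
outer loop
vertex -0.854 2.821 -1.296
vertex -0.973 4.056 -1.07
vertex -0.877 3.245 -0.108
endloop
endfacet
facet normal 0.394 -0.471 0.789
outer loop
vertex -1.511 2.198 -0.417
vertex -0.877 3.245 -0.108
vertex -2.035 3.049 0.353
endloop
endfacet
facet normal -0.240 -0.970 -0.037
outer loop
vertex -1.997 2.362 -1.569
vertex -1.511 2.198 -0.417
vertex -2.727 2.504 -0.55
endloop
endfacet
facet normal -0.327 -0.228 -0.917
outer loop
vertex -1.665 3.511 -1.973
vertex -1.997 2.362 -1.569
vertex -2.823 3.315 -1.512
endloop
endfacet
facet normal 0.253 0.730 -0.635
outer loop
vertex -0.973 4.056 -1.07
vertex -1.665 3.511 -1.973
vertex -2.189 4.362 -1.203
endloop
endfacet
facet normal 0.698 0.580 0.419
outer loop
vertex -0.877 3.245 -0.108
vertex -0.973 4.056 -1.07
vertex -1.703 4.198 -0.051
endloop
endfacet
facet normal -0.463 0.798 0.386
outer loop
vertex -1.375 -2.689 1.894
vertex 0.21 -1.49 1.315
vertex -1.888 -2.498 0.883
endloop
endfacet
facet normal -0.766 -0.579 0.279
outer loop
vertex -0.93 -4.15 0.085
vertex -1.375 -2.689 1.894
vertex -1.888 -2.498 0.883
endloop
endfacet
facet normal -0.463 0.798 0.386
outer loop
vertex -1.888 -2.498 0.883
vertex 0.21 -1.49 1.315
vertex -0.304 -1.299 0.304
endloop
endfacet
facet normal -0.447 0.166 -0.879
outer loop
vertex -0.304 -1.299 0.304
vertex -0.93 -4.15 0.085
vertex -1.888 -2.498 0.883
endloop
endfacet
facet normal 0.447 -0.166 0.879
outer loop
vertex -1.375 -2.689 1.894
vertex 1.168 -3.142 0.517
vertex 0.21 -1.49 1.315
endloop
endfacet
facet normal -0.765 -0.579 0.280
outer loop
vertex -0.416 -4.341 1.096
vertex -1.375 -2.689 1.894
vertex -0.93 -4.15 0.085
endloop
endfacet
facet normal 0.447 -0.165 0.879
outer loop
vertex -0.416 -4.341 1.096
vertex 1.168 -3.142 0.517
vertex -1.375 -2.689 1.894
endloop
endfacet
facet normal 0.766 0.579 -0.280
outer loop
vertex 0.21 -1.49 1.315
vertex 1.168 -3.142 0.517
vertex -0.304 -1.299 0.304
endloop
endfacet
facet normal -0.446 0.166 -0.879
outer loop
vertex 0.655 -2.951 -0.494
vertex -0.93 -4.15 0.085
vertex -0.304 -1.299 0.304
endloop
endfacet
facet normal 0.766 0.579 -0.279
outer loop
vertex -0.304 -1.299 0.304
vertex 1.168 -3.142 0.517
vertex 0.655 -2.951 -0.494
endloop
endfacet
facet normal 0.463 -0.798 -0.386
outer loop
vertex 0.655 -2.951 -0.494
vertex -0.416 -4.341 1.096
vertex -0.93 -4.15 0.085
endloop
endfacet
facet normal 0.463 -0.798 -0.386
outer loop
vertex 1.168 -3.142 0.517
vertex -0.416 -4.341 1.096
vertex 0.655 -2.951 -0.494
endloop
endfacet

endsolid


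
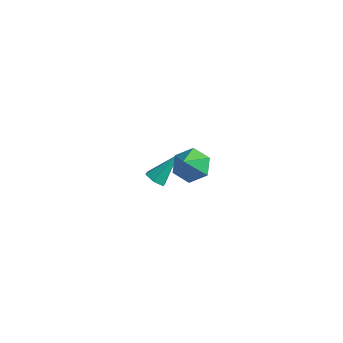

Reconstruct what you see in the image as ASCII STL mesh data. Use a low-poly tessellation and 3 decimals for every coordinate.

solid 
facet normal -0.236 -0.649 -0.723
outer loop
vertex -3.133 1.376 -2.683
vertex -3.437 1.071 -2.31
vertex -3.686 1.49 -2.605
endloop
endfacet
facet normal 0.121 0.888 -0.443
outer loop
vertex -3.133 1.376 -2.683
vertex -3.686 1.49 -2.605
vertex -3.043 2.149 -1.11
endloop
endfacet
facet normal -0.237 -0.650 -0.722
outer loop
vertex -3.686 1.49 -2.605
vertex -3.437 1.071 -2.31
vertex -3.99 1.185 -2.231
endloop
endfacet
facet normal -0.711 0.703 -0.004
outer loop
vertex -3.686 1.49 -2.605
vertex -3.99 1.185 -2.231
vertex -3.043 2.149 -1.11
endloop
endfacet
facet normal -0.237 -0.650 -0.722
outer loop
vertex -3.99 1.185 -2.231
vertex -3.437 1.071 -2.31
vertex -3.741 0.766 -1.936
endloop
endfacet
facet normal -0.764 0.000 0.645
outer loop
vertex -3.99 1.185 -2.231
vertex -3.741 0.766 -1.936
vertex -3.043 2.149 -1.11
endloop
endfacet
facet normal -0.236 -0.650 -0.722
outer loop
vertex -3.741 0.766 -1.936
vertex -3.437 1.071 -2.31
vertex -3.188 0.652 -2.014
endloop
endfacet
facet normal 0.014 -0.518 0.855
outer loop
vertex -3.741 0.766 -1.936
vertex -3.188 0.652 -2.014
vertex -3.043 2.149 -1.11
endloop
endfacet
facet normal -0.236 -0.650 -0.722
outer loop
vertex -3.188 0.652 -2.014
vertex -3.437 1.071 -2.31
vertex -2.884 0.957 -2.388
endloop
endfacet
facet normal 0.846 -0.333 0.416
outer loop
vertex -3.188 0.652 -2.014
vertex -2.884 0.957 -2.388
vertex -3.043 2.149 -1.11
endloop
endfacet
facet normal -0.236 -0.649 -0.723
outer loop
vertex -2.884 0.957 -2.388
vertex -3.437 1.071 -2.31
vertex -3.133 1.376 -2.683
endloop
endfacet
facet normal 0.899 0.370 -0.233
outer loop
vertex -2.884 0.957 -2.388
vertex -3.133 1.376 -2.683
vertex -3.043 2.149 -1.11
endloop
endfacet
facet normal -0.227 0.597 -0.769
outer loop
vertex 1.392 -1.316 2.959
vertex 0.587 -1.373 3.152
vertex 1.052 -0.77 3.483
endloop
endfacet
facet normal 0.896 0.160 0.414
outer loop
vertex 1.392 -1.316 2.959
vertex 1.052 -0.77 3.483
vertex 0.933 -2.287 4.328
endloop
endfacet
facet normal -0.227 0.597 -0.769
outer loop
vertex 1.052 -0.77 3.483
vertex 0.587 -1.373 3.152
vertex 0.247 -0.827 3.676
endloop
endfacet
facet normal 0.174 0.469 0.866
outer loop
vertex 1.052 -0.77 3.483
vertex 0.247 -0.827 3.676
vertex 0.933 -2.287 4.328
endloop
endfacet
facet normal -0.226 0.598 -0.769
outer loop
vertex 0.247 -0.827 3.676
vertex 0.587 -1.373 3.152
vertex -0.218 -1.429 3.345
endloop
endfacet
facet normal -0.625 0.054 0.779
outer loop
vertex 0.247 -0.827 3.676
vertex -0.218 -1.429 3.345
vertex 0.933 -2.287 4.328
endloop
endfacet
facet normal -0.226 0.598 -0.769
outer loop
vertex -0.218 -1.429 3.345
vertex 0.587 -1.373 3.152
vertex 0.122 -1.975 2.82
endloop
endfacet
facet normal -0.704 -0.669 0.240
outer loop
vertex -0.218 -1.429 3.345
vertex 0.122 -1.975 2.82
vertex 0.933 -2.287 4.328
endloop
endfacet
facet normal -0.227 0.599 -0.768
outer loop
vertex 0.122 -1.975 2.82
vertex 0.587 -1.373 3.152
vertex 0.927 -1.918 2.627
endloop
endfacet
facet normal 0.018 -0.977 -0.212
outer loop
vertex 0.122 -1.975 2.82
vertex 0.927 -1.918 2.627
vertex 0.933 -2.287 4.328
endloop
endfacet
facet normal -0.227 0.599 -0.768
outer loop
vertex 0.927 -1.918 2.627
vertex 0.587 -1.373 3.152
vertex 1.392 -1.316 2.959
endloop
endfacet
facet normal 0.817 -0.562 -0.125
outer loop
vertex 0.927 -1.918 2.627
vertex 1.392 -1.316 2.959
vertex 0.933 -2.287 4.328
endloop
endfacet

endsolid


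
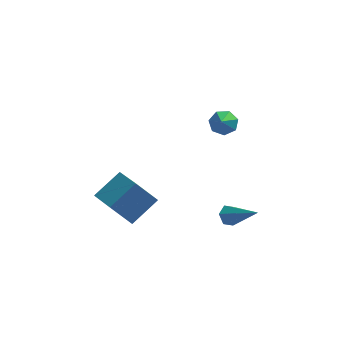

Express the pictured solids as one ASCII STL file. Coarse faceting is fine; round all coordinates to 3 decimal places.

solid 
facet normal -0.690 0.468 -0.553
outer loop
vertex 2.181 0.786 -3.892
vertex 1.964 1.032 -3.413
vertex 2.384 1.299 -3.711
endloop
endfacet
facet normal 0.787 -0.097 -0.609
outer loop
vertex 2.181 0.786 -3.892
vertex 2.384 1.299 -3.711
vertex 3.296 0.128 -2.347
endloop
endfacet
facet normal -0.690 0.470 -0.551
outer loop
vertex 2.384 1.299 -3.711
vertex 1.964 1.032 -3.413
vertex 2.168 1.544 -3.232
endloop
endfacet
facet normal 0.774 0.633 0.026
outer loop
vertex 2.384 1.299 -3.711
vertex 2.168 1.544 -3.232
vertex 3.296 0.128 -2.347
endloop
endfacet
facet normal -0.690 0.470 -0.551
outer loop
vertex 2.168 1.544 -3.232
vertex 1.964 1.032 -3.413
vertex 1.748 1.277 -2.934
endloop
endfacet
facet normal 0.161 0.612 0.774
outer loop
vertex 2.168 1.544 -3.232
vertex 1.748 1.277 -2.934
vertex 3.296 0.128 -2.347
endloop
endfacet
facet normal -0.691 0.469 -0.551
outer loop
vertex 1.748 1.277 -2.934
vertex 1.964 1.032 -3.413
vertex 1.545 0.765 -3.115
endloop
endfacet
facet normal -0.440 -0.139 0.887
outer loop
vertex 1.748 1.277 -2.934
vertex 1.545 0.765 -3.115
vertex 3.296 0.128 -2.347
endloop
endfacet
facet normal -0.690 0.468 -0.552
outer loop
vertex 1.545 0.765 -3.115
vertex 1.964 1.032 -3.413
vertex 1.761 0.52 -3.593
endloop
endfacet
facet normal -0.427 -0.869 0.252
outer loop
vertex 1.545 0.765 -3.115
vertex 1.761 0.52 -3.593
vertex 3.296 0.128 -2.347
endloop
endfacet
facet normal -0.690 0.468 -0.553
outer loop
vertex 1.761 0.52 -3.593
vertex 1.964 1.032 -3.413
vertex 2.181 0.786 -3.892
endloop
endfacet
facet normal 0.185 -0.849 -0.495
outer loop
vertex 1.761 0.52 -3.593
vertex 2.181 0.786 -3.892
vertex 3.296 0.128 -2.347
endloop
endfacet
facet normal -0.502 0.825 -0.257
outer loop
vertex -4.174 1.622 -2.937
vertex -3.11 2.57 -1.974
vertex -3.214 1.816 -4.189
endloop
endfacet
facet normal -0.619 -0.551 -0.560
outer loop
vertex -2.31 0.33 -3.726
vertex -4.174 1.622 -2.937
vertex -3.214 1.816 -4.189
endloop
endfacet
facet normal -0.502 0.825 -0.257
outer loop
vertex -3.214 1.816 -4.189
vertex -3.11 2.57 -1.974
vertex -2.15 2.764 -3.226
endloop
endfacet
facet normal 0.604 0.122 -0.788
outer loop
vertex -2.15 2.764 -3.226
vertex -2.31 0.33 -3.726
vertex -3.214 1.816 -4.189
endloop
endfacet
facet normal -0.604 -0.122 0.788
outer loop
vertex -4.174 1.622 -2.937
vertex -2.206 1.084 -1.511
vertex -3.11 2.57 -1.974
endloop
endfacet
facet normal -0.619 -0.551 -0.560
outer loop
vertex -3.27 0.136 -2.474
vertex -4.174 1.622 -2.937
vertex -2.31 0.33 -3.726
endloop
endfacet
facet normal -0.604 -0.122 0.788
outer loop
vertex -3.27 0.136 -2.474
vertex -2.206 1.084 -1.511
vertex -4.174 1.622 -2.937
endloop
endfacet
facet normal 0.619 0.551 0.560
outer loop
vertex -3.11 2.57 -1.974
vertex -2.206 1.084 -1.511
vertex -2.15 2.764 -3.226
endloop
endfacet
facet normal 0.604 0.122 -0.788
outer loop
vertex -1.246 1.278 -2.763
vertex -2.31 0.33 -3.726
vertex -2.15 2.764 -3.226
endloop
endfacet
facet normal 0.619 0.551 0.560
outer loop
vertex -2.15 2.764 -3.226
vertex -2.206 1.084 -1.511
vertex -1.246 1.278 -2.763
endloop
endfacet
facet normal 0.502 -0.825 0.257
outer loop
vertex -1.246 1.278 -2.763
vertex -3.27 0.136 -2.474
vertex -2.31 0.33 -3.726
endloop
endfacet
facet normal 0.502 -0.825 0.257
outer loop
vertex -2.206 1.084 -1.511
vertex -3.27 0.136 -2.474
vertex -1.246 1.278 -2.763
endloop
endfacet
facet normal 0.037 0.769 -0.638
outer loop
vertex 2.259 1.923 2.532
vertex 1.624 1.807 2.355
vertex 1.856 2.201 2.844
endloop
endfacet
facet normal 0.630 0.042 0.776
outer loop
vertex 2.259 1.923 2.532
vertex 1.856 2.201 2.844
vertex 1.576 0.853 3.145
endloop
endfacet
facet normal 0.039 0.769 -0.638
outer loop
vertex 1.856 2.201 2.844
vertex 1.624 1.807 2.355
vertex 1.277 2.183 2.787
endloop
endfacet
facet normal -0.102 0.237 0.966
outer loop
vertex 1.856 2.201 2.844
vertex 1.277 2.183 2.787
vertex 1.576 0.853 3.145
endloop
endfacet
facet normal 0.039 0.769 -0.638
outer loop
vertex 1.277 2.183 2.787
vertex 1.624 1.807 2.355
vertex 0.96 1.882 2.405
endloop
endfacet
facet normal -0.769 -0.001 0.639
outer loop
vertex 1.277 2.183 2.787
vertex 0.96 1.882 2.405
vertex 1.576 0.853 3.145
endloop
endfacet
facet normal 0.039 0.769 -0.638
outer loop
vertex 0.96 1.882 2.405
vertex 1.624 1.807 2.355
vertex 1.142 1.524 1.984
endloop
endfacet
facet normal -0.870 -0.491 0.041
outer loop
vertex 0.96 1.882 2.405
vertex 1.142 1.524 1.984
vertex 1.576 0.853 3.145
endloop
endfacet
facet normal 0.040 0.769 -0.638
outer loop
vertex 1.142 1.524 1.984
vertex 1.624 1.807 2.355
vertex 1.687 1.379 1.843
endloop
endfacet
facet normal -0.328 -0.866 -0.378
outer loop
vertex 1.142 1.524 1.984
vertex 1.687 1.379 1.843
vertex 1.576 0.853 3.145
endloop
endfacet
facet normal 0.037 0.769 -0.638
outer loop
vertex 1.687 1.379 1.843
vertex 1.624 1.807 2.355
vertex 2.184 1.557 2.086
endloop
endfacet
facet normal 0.449 -0.841 -0.302
outer loop
vertex 1.687 1.379 1.843
vertex 2.184 1.557 2.086
vertex 1.576 0.853 3.145
endloop
endfacet
facet normal 0.037 0.769 -0.638
outer loop
vertex 2.184 1.557 2.086
vertex 1.624 1.807 2.355
vertex 2.259 1.923 2.532
endloop
endfacet
facet normal 0.874 -0.437 0.212
outer loop
vertex 2.184 1.557 2.086
vertex 2.259 1.923 2.532
vertex 1.576 0.853 3.145
endloop
endfacet

endsolid


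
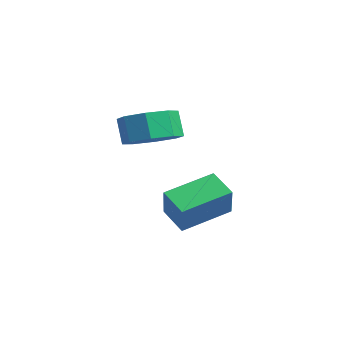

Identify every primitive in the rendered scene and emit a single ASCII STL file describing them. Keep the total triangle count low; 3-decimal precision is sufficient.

solid 
facet normal -0.521 0.242 -0.818
outer loop
vertex 2.36 2.848 -2.098
vertex 3.333 3.049 -2.658
vertex 2.408 1.035 -2.665
endloop
endfacet
facet normal -0.854 -0.176 0.490
outer loop
vertex 3.147 0.691 -1.502
vertex 2.36 2.848 -2.098
vertex 2.408 1.035 -2.665
endloop
endfacet
facet normal -0.521 0.242 -0.819
outer loop
vertex 2.408 1.035 -2.665
vertex 3.333 3.049 -2.658
vertex 3.38 1.236 -3.224
endloop
endfacet
facet normal 0.026 -0.954 -0.298
outer loop
vertex 3.38 1.236 -3.224
vertex 3.147 0.691 -1.502
vertex 2.408 1.035 -2.665
endloop
endfacet
facet normal -0.025 0.954 0.298
outer loop
vertex 2.36 2.848 -2.098
vertex 4.072 2.705 -1.495
vertex 3.333 3.049 -2.658
endloop
endfacet
facet normal -0.853 -0.176 0.491
outer loop
vertex 3.1 2.504 -0.936
vertex 2.36 2.848 -2.098
vertex 3.147 0.691 -1.502
endloop
endfacet
facet normal -0.026 0.954 0.299
outer loop
vertex 3.1 2.504 -0.936
vertex 4.072 2.705 -1.495
vertex 2.36 2.848 -2.098
endloop
endfacet
facet normal 0.854 0.175 -0.491
outer loop
vertex 3.333 3.049 -2.658
vertex 4.072 2.705 -1.495
vertex 3.38 1.236 -3.224
endloop
endfacet
facet normal 0.025 -0.954 -0.299
outer loop
vertex 4.12 0.892 -2.062
vertex 3.147 0.691 -1.502
vertex 3.38 1.236 -3.224
endloop
endfacet
facet normal 0.853 0.176 -0.491
outer loop
vertex 3.38 1.236 -3.224
vertex 4.072 2.705 -1.495
vertex 4.12 0.892 -2.062
endloop
endfacet
facet normal 0.521 -0.242 0.818
outer loop
vertex 4.12 0.892 -2.062
vertex 3.1 2.504 -0.936
vertex 3.147 0.691 -1.502
endloop
endfacet
facet normal 0.521 -0.242 0.819
outer loop
vertex 4.072 2.705 -1.495
vertex 3.1 2.504 -0.936
vertex 4.12 0.892 -2.062
endloop
endfacet
facet normal 0.418 -0.010 -0.909
outer loop
vertex 3.858 -0.064 1.213
vertex 3.044 0.375 0.834
vertex 3.904 0.7 1.226
endloop
endfacet
facet normal 0.907 -0.062 0.418
outer loop
vertex 3.858 -0.064 1.213
vertex 3.904 0.7 1.226
vertex 3.411 -0.054 2.185
endloop
endfacet
facet normal 0.907 -0.062 0.418
outer loop
vertex 3.411 -0.054 2.185
vertex 3.904 0.7 1.226
vertex 3.457 0.71 2.198
endloop
endfacet
facet normal -0.417 0.010 0.909
outer loop
vertex 3.411 -0.054 2.185
vertex 3.457 0.71 2.198
vertex 2.596 0.385 1.806
endloop
endfacet
facet normal 0.417 -0.009 -0.909
outer loop
vertex 3.904 0.7 1.226
vertex 3.044 0.375 0.834
vertex 3.446 1.274 1.01
endloop
endfacet
facet normal 0.684 0.661 0.308
outer loop
vertex 3.904 0.7 1.226
vertex 3.446 1.274 1.01
vertex 3.457 0.71 2.198
endloop
endfacet
facet normal 0.684 0.661 0.308
outer loop
vertex 3.457 0.71 2.198
vertex 3.446 1.274 1.01
vertex 2.999 1.284 1.982
endloop
endfacet
facet normal -0.417 0.009 0.909
outer loop
vertex 3.457 0.71 2.198
vertex 2.999 1.284 1.982
vertex 2.596 0.385 1.806
endloop
endfacet
facet normal 0.418 -0.009 -0.908
outer loop
vertex 3.446 1.274 1.01
vertex 3.044 0.375 0.834
vertex 2.752 1.321 0.69
endloop
endfacet
facet normal 0.060 0.998 0.017
outer loop
vertex 3.446 1.274 1.01
vertex 2.752 1.321 0.69
vertex 2.999 1.284 1.982
endloop
endfacet
facet normal 0.060 0.998 0.017
outer loop
vertex 2.999 1.284 1.982
vertex 2.752 1.321 0.69
vertex 2.305 1.331 1.662
endloop
endfacet
facet normal -0.418 0.010 0.908
outer loop
vertex 2.999 1.284 1.982
vertex 2.305 1.331 1.662
vertex 2.596 0.385 1.806
endloop
endfacet
facet normal 0.417 -0.009 -0.909
outer loop
vertex 2.752 1.321 0.69
vertex 3.044 0.375 0.834
vertex 2.229 0.814 0.455
endloop
endfacet
facet normal -0.599 0.749 -0.283
outer loop
vertex 2.752 1.321 0.69
vertex 2.229 0.814 0.455
vertex 2.305 1.331 1.662
endloop
endfacet
facet normal -0.599 0.749 -0.283
outer loop
vertex 2.305 1.331 1.662
vertex 2.229 0.814 0.455
vertex 1.782 0.824 1.427
endloop
endfacet
facet normal -0.418 0.010 0.909
outer loop
vertex 2.305 1.331 1.662
vertex 1.782 0.824 1.427
vertex 2.596 0.385 1.806
endloop
endfacet
facet normal 0.417 -0.010 -0.909
outer loop
vertex 2.229 0.814 0.455
vertex 3.044 0.375 0.834
vertex 2.183 0.05 0.442
endloop
endfacet
facet normal -0.907 0.062 -0.418
outer loop
vertex 2.229 0.814 0.455
vertex 2.183 0.05 0.442
vertex 1.782 0.824 1.427
endloop
endfacet
facet normal -0.907 0.062 -0.418
outer loop
vertex 1.782 0.824 1.427
vertex 2.183 0.05 0.442
vertex 1.736 0.06 1.414
endloop
endfacet
facet normal -0.418 0.010 0.909
outer loop
vertex 1.782 0.824 1.427
vertex 1.736 0.06 1.414
vertex 2.596 0.385 1.806
endloop
endfacet
facet normal 0.417 -0.009 -0.909
outer loop
vertex 2.183 0.05 0.442
vertex 3.044 0.375 0.834
vertex 2.641 -0.524 0.658
endloop
endfacet
facet normal -0.684 -0.661 -0.308
outer loop
vertex 2.183 0.05 0.442
vertex 2.641 -0.524 0.658
vertex 1.736 0.06 1.414
endloop
endfacet
facet normal -0.684 -0.661 -0.308
outer loop
vertex 1.736 0.06 1.414
vertex 2.641 -0.524 0.658
vertex 2.194 -0.514 1.63
endloop
endfacet
facet normal -0.417 0.009 0.909
outer loop
vertex 1.736 0.06 1.414
vertex 2.194 -0.514 1.63
vertex 2.596 0.385 1.806
endloop
endfacet
facet normal 0.418 -0.010 -0.908
outer loop
vertex 2.641 -0.524 0.658
vertex 3.044 0.375 0.834
vertex 3.335 -0.571 0.978
endloop
endfacet
facet normal -0.060 -0.998 -0.017
outer loop
vertex 2.641 -0.524 0.658
vertex 3.335 -0.571 0.978
vertex 2.194 -0.514 1.63
endloop
endfacet
facet normal -0.060 -0.998 -0.017
outer loop
vertex 2.194 -0.514 1.63
vertex 3.335 -0.571 0.978
vertex 2.888 -0.561 1.95
endloop
endfacet
facet normal -0.418 0.009 0.908
outer loop
vertex 2.194 -0.514 1.63
vertex 2.888 -0.561 1.95
vertex 2.596 0.385 1.806
endloop
endfacet
facet normal 0.418 -0.010 -0.909
outer loop
vertex 3.335 -0.571 0.978
vertex 3.044 0.375 0.834
vertex 3.858 -0.064 1.213
endloop
endfacet
facet normal 0.599 -0.749 0.283
outer loop
vertex 3.335 -0.571 0.978
vertex 3.858 -0.064 1.213
vertex 2.888 -0.561 1.95
endloop
endfacet
facet normal 0.599 -0.749 0.283
outer loop
vertex 2.888 -0.561 1.95
vertex 3.858 -0.064 1.213
vertex 3.411 -0.054 2.185
endloop
endfacet
facet normal -0.417 0.009 0.909
outer loop
vertex 2.888 -0.561 1.95
vertex 3.411 -0.054 2.185
vertex 2.596 0.385 1.806
endloop
endfacet

endsolid


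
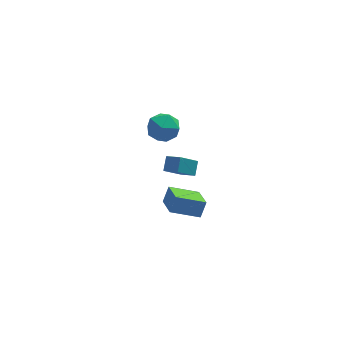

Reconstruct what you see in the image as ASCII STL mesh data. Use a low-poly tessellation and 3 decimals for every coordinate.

solid 
facet normal -0.716 -0.253 0.650
outer loop
vertex 2.539 -2.246 1.041
vertex 1.875 -1.544 0.582
vertex 2.23 -2.935 0.433
endloop
endfacet
facet normal 0.620 -0.657 0.429
outer loop
vertex 3.305 -2.556 -0.542
vertex 2.539 -2.246 1.041
vertex 2.23 -2.935 0.433
endloop
endfacet
facet normal -0.716 -0.253 0.650
outer loop
vertex 2.23 -2.935 0.433
vertex 1.875 -1.544 0.582
vertex 1.566 -2.233 -0.026
endloop
endfacet
facet normal -0.318 -0.711 -0.627
outer loop
vertex 1.566 -2.233 -0.026
vertex 3.305 -2.556 -0.542
vertex 2.23 -2.935 0.433
endloop
endfacet
facet normal 0.318 0.711 0.627
outer loop
vertex 2.539 -2.246 1.041
vertex 2.95 -1.165 -0.393
vertex 1.875 -1.544 0.582
endloop
endfacet
facet normal 0.620 -0.657 0.429
outer loop
vertex 3.614 -1.867 0.066
vertex 2.539 -2.246 1.041
vertex 3.305 -2.556 -0.542
endloop
endfacet
facet normal 0.318 0.711 0.627
outer loop
vertex 3.614 -1.867 0.066
vertex 2.95 -1.165 -0.393
vertex 2.539 -2.246 1.041
endloop
endfacet
facet normal -0.620 0.657 -0.429
outer loop
vertex 1.875 -1.544 0.582
vertex 2.95 -1.165 -0.393
vertex 1.566 -2.233 -0.026
endloop
endfacet
facet normal -0.318 -0.711 -0.627
outer loop
vertex 2.641 -1.854 -1.001
vertex 3.305 -2.556 -0.542
vertex 1.566 -2.233 -0.026
endloop
endfacet
facet normal -0.620 0.657 -0.429
outer loop
vertex 1.566 -2.233 -0.026
vertex 2.95 -1.165 -0.393
vertex 2.641 -1.854 -1.001
endloop
endfacet
facet normal 0.716 0.253 -0.650
outer loop
vertex 2.641 -1.854 -1.001
vertex 3.614 -1.867 0.066
vertex 3.305 -2.556 -0.542
endloop
endfacet
facet normal 0.716 0.253 -0.650
outer loop
vertex 2.95 -1.165 -0.393
vertex 3.614 -1.867 0.066
vertex 2.641 -1.854 -1.001
endloop
endfacet
facet normal -0.581 0.757 0.299
outer loop
vertex 0.911 -1.107 3.152
vertex 0.99 -1.451 4.176
vertex 1.711 -0.743 3.785
endloop
endfacet
facet normal -0.205 0.938 -0.280
outer loop
vertex 0.911 -1.107 3.152
vertex 1.711 -0.743 3.785
vertex 1.914 -1.007 2.754
endloop
endfacet
facet normal -0.365 0.475 -0.801
outer loop
vertex 0.911 -1.107 3.152
vertex 1.914 -1.007 2.754
vertex 1.318 -1.878 2.509
endloop
endfacet
facet normal -0.840 0.009 -0.543
outer loop
vertex 0.911 -1.107 3.152
vertex 1.318 -1.878 2.509
vertex 0.748 -2.152 3.387
endloop
endfacet
facet normal -0.974 0.183 0.136
outer loop
vertex 0.911 -1.107 3.152
vertex 0.748 -2.152 3.387
vertex 0.99 -1.451 4.176
endloop
endfacet
facet normal 0.488 0.864 -0.125
outer loop
vertex 1.914 -1.007 2.754
vertex 1.711 -0.743 3.785
vertex 2.612 -1.288 3.533
endloop
endfacet
facet normal -0.121 0.571 0.812
outer loop
vertex 1.711 -0.743 3.785
vertex 0.99 -1.451 4.176
vertex 2.042 -1.562 4.411
endloop
endfacet
facet normal -0.756 -0.357 0.549
outer loop
vertex 0.99 -1.451 4.176
vertex 0.748 -2.152 3.387
vertex 1.446 -2.433 4.166
endloop
endfacet
facet normal -0.540 -0.638 -0.549
outer loop
vertex 0.748 -2.152 3.387
vertex 1.318 -1.878 2.509
vertex 1.649 -2.697 3.135
endloop
endfacet
facet normal 0.228 0.116 -0.967
outer loop
vertex 1.318 -1.878 2.509
vertex 1.914 -1.007 2.754
vertex 2.37 -1.989 2.744
endloop
endfacet
facet normal 0.840 -0.009 0.543
outer loop
vertex 2.449 -2.333 3.768
vertex 2.612 -1.288 3.533
vertex 2.042 -1.562 4.411
endloop
endfacet
facet normal 0.365 -0.475 0.801
outer loop
vertex 2.449 -2.333 3.768
vertex 2.042 -1.562 4.411
vertex 1.446 -2.433 4.166
endloop
endfacet
facet normal 0.205 -0.938 0.280
outer loop
vertex 2.449 -2.333 3.768
vertex 1.446 -2.433 4.166
vertex 1.649 -2.697 3.135
endloop
endfacet
facet normal 0.581 -0.757 -0.299
outer loop
vertex 2.449 -2.333 3.768
vertex 1.649 -2.697 3.135
vertex 2.37 -1.989 2.744
endloop
endfacet
facet normal 0.974 -0.183 -0.136
outer loop
vertex 2.449 -2.333 3.768
vertex 2.37 -1.989 2.744
vertex 2.612 -1.288 3.533
endloop
endfacet
facet normal 0.540 0.638 0.549
outer loop
vertex 2.042 -1.562 4.411
vertex 2.612 -1.288 3.533
vertex 1.711 -0.743 3.785
endloop
endfacet
facet normal -0.228 -0.116 0.967
outer loop
vertex 1.446 -2.433 4.166
vertex 2.042 -1.562 4.411
vertex 0.99 -1.451 4.176
endloop
endfacet
facet normal -0.488 -0.864 0.125
outer loop
vertex 1.649 -2.697 3.135
vertex 1.446 -2.433 4.166
vertex 0.748 -2.152 3.387
endloop
endfacet
facet normal 0.121 -0.571 -0.812
outer loop
vertex 2.37 -1.989 2.744
vertex 1.649 -2.697 3.135
vertex 1.318 -1.878 2.509
endloop
endfacet
facet normal 0.756 0.357 -0.549
outer loop
vertex 2.612 -1.288 3.533
vertex 2.37 -1.989 2.744
vertex 1.914 -1.007 2.754
endloop
endfacet
facet normal -0.386 -0.352 -0.853
outer loop
vertex 1.846 -2.59 -3.679
vertex 1.768 -1.027 -4.289
vertex 3.588 -2.78 -4.389
endloop
endfacet
facet normal 0.046 -0.931 0.363
outer loop
vertex 4.012 -2.393 -3.451
vertex 1.846 -2.59 -3.679
vertex 3.588 -2.78 -4.389
endloop
endfacet
facet normal -0.386 -0.352 -0.853
outer loop
vertex 3.588 -2.78 -4.389
vertex 1.768 -1.027 -4.289
vertex 3.509 -1.217 -4.999
endloop
endfacet
facet normal 0.921 -0.100 -0.375
outer loop
vertex 3.509 -1.217 -4.999
vertex 4.012 -2.393 -3.451
vertex 3.588 -2.78 -4.389
endloop
endfacet
facet normal -0.922 0.100 0.375
outer loop
vertex 1.846 -2.59 -3.679
vertex 2.192 -0.64 -3.351
vertex 1.768 -1.027 -4.289
endloop
endfacet
facet normal 0.046 -0.931 0.363
outer loop
vertex 2.271 -2.203 -2.741
vertex 1.846 -2.59 -3.679
vertex 4.012 -2.393 -3.451
endloop
endfacet
facet normal -0.921 0.100 0.376
outer loop
vertex 2.271 -2.203 -2.741
vertex 2.192 -0.64 -3.351
vertex 1.846 -2.59 -3.679
endloop
endfacet
facet normal -0.046 0.931 -0.363
outer loop
vertex 1.768 -1.027 -4.289
vertex 2.192 -0.64 -3.351
vertex 3.509 -1.217 -4.999
endloop
endfacet
facet normal 0.921 -0.101 -0.376
outer loop
vertex 3.934 -0.83 -4.061
vertex 4.012 -2.393 -3.451
vertex 3.509 -1.217 -4.999
endloop
endfacet
facet normal -0.046 0.931 -0.363
outer loop
vertex 3.509 -1.217 -4.999
vertex 2.192 -0.64 -3.351
vertex 3.934 -0.83 -4.061
endloop
endfacet
facet normal 0.386 0.352 0.853
outer loop
vertex 3.934 -0.83 -4.061
vertex 2.271 -2.203 -2.741
vertex 4.012 -2.393 -3.451
endloop
endfacet
facet normal 0.386 0.352 0.853
outer loop
vertex 2.192 -0.64 -3.351
vertex 2.271 -2.203 -2.741
vertex 3.934 -0.83 -4.061
endloop
endfacet

endsolid


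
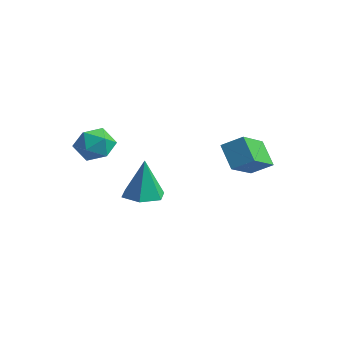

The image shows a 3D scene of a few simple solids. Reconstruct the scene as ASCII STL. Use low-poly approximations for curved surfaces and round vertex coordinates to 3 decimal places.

solid 
facet normal -0.687 0.143 0.713
outer loop
vertex 2.241 0.8 3.17
vertex 2.992 1.435 3.766
vertex 1.599 2.451 2.22
endloop
endfacet
facet normal -0.653 -0.552 -0.518
outer loop
vertex 2.588 2.245 1.194
vertex 2.241 0.8 3.17
vertex 1.599 2.451 2.22
endloop
endfacet
facet normal -0.687 0.143 0.713
outer loop
vertex 1.599 2.451 2.22
vertex 2.992 1.435 3.766
vertex 2.35 3.086 2.816
endloop
endfacet
facet normal -0.319 0.821 -0.473
outer loop
vertex 2.35 3.086 2.816
vertex 2.588 2.245 1.194
vertex 1.599 2.451 2.22
endloop
endfacet
facet normal 0.319 -0.821 0.473
outer loop
vertex 2.241 0.8 3.17
vertex 3.981 1.229 2.74
vertex 2.992 1.435 3.766
endloop
endfacet
facet normal -0.653 -0.552 -0.518
outer loop
vertex 3.23 0.594 2.144
vertex 2.241 0.8 3.17
vertex 2.588 2.245 1.194
endloop
endfacet
facet normal 0.319 -0.821 0.473
outer loop
vertex 3.23 0.594 2.144
vertex 3.981 1.229 2.74
vertex 2.241 0.8 3.17
endloop
endfacet
facet normal 0.653 0.552 0.518
outer loop
vertex 2.992 1.435 3.766
vertex 3.981 1.229 2.74
vertex 2.35 3.086 2.816
endloop
endfacet
facet normal -0.319 0.821 -0.473
outer loop
vertex 3.339 2.88 1.79
vertex 2.588 2.245 1.194
vertex 2.35 3.086 2.816
endloop
endfacet
facet normal 0.653 0.552 0.518
outer loop
vertex 2.35 3.086 2.816
vertex 3.981 1.229 2.74
vertex 3.339 2.88 1.79
endloop
endfacet
facet normal 0.687 -0.143 -0.713
outer loop
vertex 3.339 2.88 1.79
vertex 3.23 0.594 2.144
vertex 2.588 2.245 1.194
endloop
endfacet
facet normal 0.687 -0.143 -0.713
outer loop
vertex 3.981 1.229 2.74
vertex 3.23 0.594 2.144
vertex 3.339 2.88 1.79
endloop
endfacet
facet normal -0.006 -0.048 -0.999
outer loop
vertex -0.509 -0.316 -0.882
vertex -1.496 -0.572 -0.864
vertex -1.225 0.41 -0.913
endloop
endfacet
facet normal 0.660 0.666 0.347
outer loop
vertex -0.509 -0.316 -0.882
vertex -1.225 0.41 -0.913
vertex -1.484 -0.468 1.264
endloop
endfacet
facet normal -0.006 -0.048 -0.999
outer loop
vertex -1.225 0.41 -0.913
vertex -1.496 -0.572 -0.864
vertex -2.212 0.154 -0.895
endloop
endfacet
facet normal -0.230 0.912 0.340
outer loop
vertex -1.225 0.41 -0.913
vertex -2.212 0.154 -0.895
vertex -1.484 -0.468 1.264
endloop
endfacet
facet normal -0.007 -0.049 -0.999
outer loop
vertex -2.212 0.154 -0.895
vertex -1.496 -0.572 -0.864
vertex -2.483 -0.828 -0.845
endloop
endfacet
facet normal -0.888 0.264 0.376
outer loop
vertex -2.212 0.154 -0.895
vertex -2.483 -0.828 -0.845
vertex -1.484 -0.468 1.264
endloop
endfacet
facet normal -0.007 -0.049 -0.999
outer loop
vertex -2.483 -0.828 -0.845
vertex -1.496 -0.572 -0.864
vertex -1.767 -1.554 -0.814
endloop
endfacet
facet normal -0.656 -0.629 0.418
outer loop
vertex -2.483 -0.828 -0.845
vertex -1.767 -1.554 -0.814
vertex -1.484 -0.468 1.264
endloop
endfacet
facet normal -0.005 -0.049 -0.999
outer loop
vertex -1.767 -1.554 -0.814
vertex -1.496 -0.572 -0.864
vertex -0.78 -1.298 -0.832
endloop
endfacet
facet normal 0.235 -0.874 0.425
outer loop
vertex -1.767 -1.554 -0.814
vertex -0.78 -1.298 -0.832
vertex -1.484 -0.468 1.264
endloop
endfacet
facet normal -0.005 -0.049 -0.999
outer loop
vertex -0.78 -1.298 -0.832
vertex -1.496 -0.572 -0.864
vertex -0.509 -0.316 -0.882
endloop
endfacet
facet normal 0.893 -0.227 0.390
outer loop
vertex -0.78 -1.298 -0.832
vertex -0.509 -0.316 -0.882
vertex -1.484 -0.468 1.264
endloop
endfacet
facet normal 0.250 0.008 0.968
outer loop
vertex -2.551 -1.962 3.316
vertex -2.537 -2.993 3.321
vertex -1.68 -2.467 3.095
endloop
endfacet
facet normal 0.501 0.586 0.636
outer loop
vertex -2.551 -1.962 3.316
vertex -1.68 -2.467 3.095
vertex -1.949 -1.639 2.544
endloop
endfacet
facet normal -0.053 0.935 0.350
outer loop
vertex -2.551 -1.962 3.316
vertex -1.949 -1.639 2.544
vertex -2.973 -1.654 2.428
endloop
endfacet
facet normal -0.647 0.571 0.505
outer loop
vertex -2.551 -1.962 3.316
vertex -2.973 -1.654 2.428
vertex -3.336 -2.49 2.908
endloop
endfacet
facet normal -0.460 -0.002 0.888
outer loop
vertex -2.551 -1.962 3.316
vertex -3.336 -2.49 2.908
vertex -2.537 -2.993 3.321
endloop
endfacet
facet normal 0.924 0.369 0.104
outer loop
vertex -1.949 -1.639 2.544
vertex -1.68 -2.467 3.095
vertex -1.564 -2.47 2.072
endloop
endfacet
facet normal 0.517 -0.567 0.641
outer loop
vertex -1.68 -2.467 3.095
vertex -2.537 -2.993 3.321
vertex -1.927 -3.306 2.552
endloop
endfacet
facet normal -0.631 -0.583 0.511
outer loop
vertex -2.537 -2.993 3.321
vertex -3.336 -2.49 2.908
vertex -2.951 -3.321 2.436
endloop
endfacet
facet normal -0.933 0.344 -0.107
outer loop
vertex -3.336 -2.49 2.908
vertex -2.973 -1.654 2.428
vertex -3.22 -2.493 1.885
endloop
endfacet
facet normal 0.027 0.933 -0.358
outer loop
vertex -2.973 -1.654 2.428
vertex -1.949 -1.639 2.544
vertex -2.363 -1.967 1.659
endloop
endfacet
facet normal 0.647 -0.571 -0.505
outer loop
vertex -2.349 -2.998 1.664
vertex -1.564 -2.47 2.072
vertex -1.927 -3.306 2.552
endloop
endfacet
facet normal 0.053 -0.935 -0.350
outer loop
vertex -2.349 -2.998 1.664
vertex -1.927 -3.306 2.552
vertex -2.951 -3.321 2.436
endloop
endfacet
facet normal -0.501 -0.586 -0.636
outer loop
vertex -2.349 -2.998 1.664
vertex -2.951 -3.321 2.436
vertex -3.22 -2.493 1.885
endloop
endfacet
facet normal -0.250 -0.008 -0.968
outer loop
vertex -2.349 -2.998 1.664
vertex -3.22 -2.493 1.885
vertex -2.363 -1.967 1.659
endloop
endfacet
facet normal 0.460 0.002 -0.888
outer loop
vertex -2.349 -2.998 1.664
vertex -2.363 -1.967 1.659
vertex -1.564 -2.47 2.072
endloop
endfacet
facet normal 0.933 -0.344 0.107
outer loop
vertex -1.927 -3.306 2.552
vertex -1.564 -2.47 2.072
vertex -1.68 -2.467 3.095
endloop
endfacet
facet normal -0.027 -0.933 0.358
outer loop
vertex -2.951 -3.321 2.436
vertex -1.927 -3.306 2.552
vertex -2.537 -2.993 3.321
endloop
endfacet
facet normal -0.924 -0.369 -0.104
outer loop
vertex -3.22 -2.493 1.885
vertex -2.951 -3.321 2.436
vertex -3.336 -2.49 2.908
endloop
endfacet
facet normal -0.517 0.567 -0.641
outer loop
vertex -2.363 -1.967 1.659
vertex -3.22 -2.493 1.885
vertex -2.973 -1.654 2.428
endloop
endfacet
facet normal 0.631 0.583 -0.511
outer loop
vertex -1.564 -2.47 2.072
vertex -2.363 -1.967 1.659
vertex -1.949 -1.639 2.544
endloop
endfacet

endsolid
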